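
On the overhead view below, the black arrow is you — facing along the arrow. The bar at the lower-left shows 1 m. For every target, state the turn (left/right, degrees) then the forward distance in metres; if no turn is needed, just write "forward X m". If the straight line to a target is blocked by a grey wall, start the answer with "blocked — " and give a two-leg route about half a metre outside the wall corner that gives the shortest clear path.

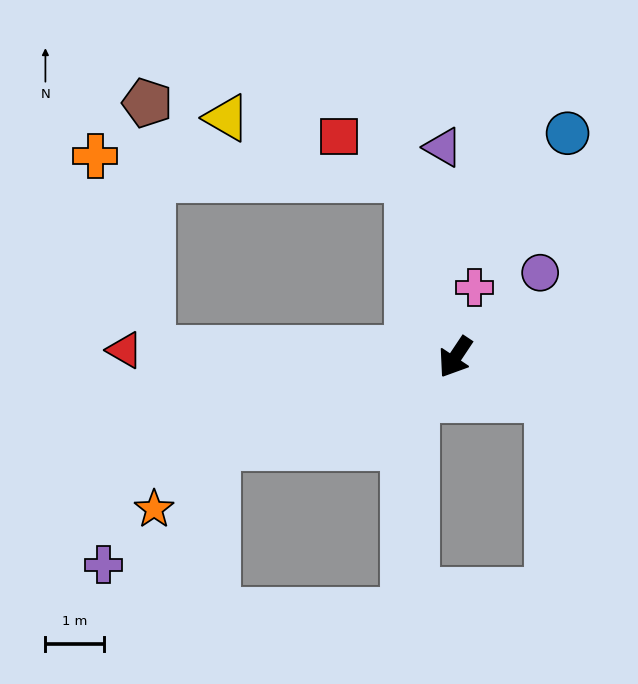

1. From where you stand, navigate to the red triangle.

turn right 58°, forward 5.7 m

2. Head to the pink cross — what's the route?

turn right 162°, forward 1.2 m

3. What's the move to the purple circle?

turn left 169°, forward 2.1 m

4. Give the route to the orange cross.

blocked — turn right 132°, forward 3.2 m, then turn left 72°, forward 5.4 m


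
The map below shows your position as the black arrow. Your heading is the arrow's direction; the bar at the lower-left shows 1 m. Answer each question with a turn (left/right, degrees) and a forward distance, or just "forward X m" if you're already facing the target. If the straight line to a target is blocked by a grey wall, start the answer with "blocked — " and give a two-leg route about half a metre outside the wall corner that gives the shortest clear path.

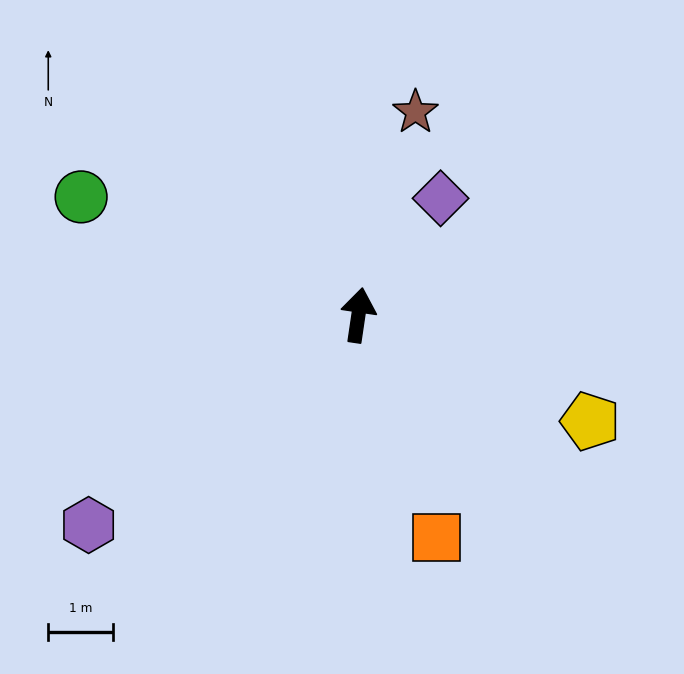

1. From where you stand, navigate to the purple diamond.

turn right 27°, forward 2.2 m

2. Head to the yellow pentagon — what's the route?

turn right 106°, forward 4.0 m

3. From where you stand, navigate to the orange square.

turn right 152°, forward 3.7 m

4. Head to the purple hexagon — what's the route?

turn left 136°, forward 5.3 m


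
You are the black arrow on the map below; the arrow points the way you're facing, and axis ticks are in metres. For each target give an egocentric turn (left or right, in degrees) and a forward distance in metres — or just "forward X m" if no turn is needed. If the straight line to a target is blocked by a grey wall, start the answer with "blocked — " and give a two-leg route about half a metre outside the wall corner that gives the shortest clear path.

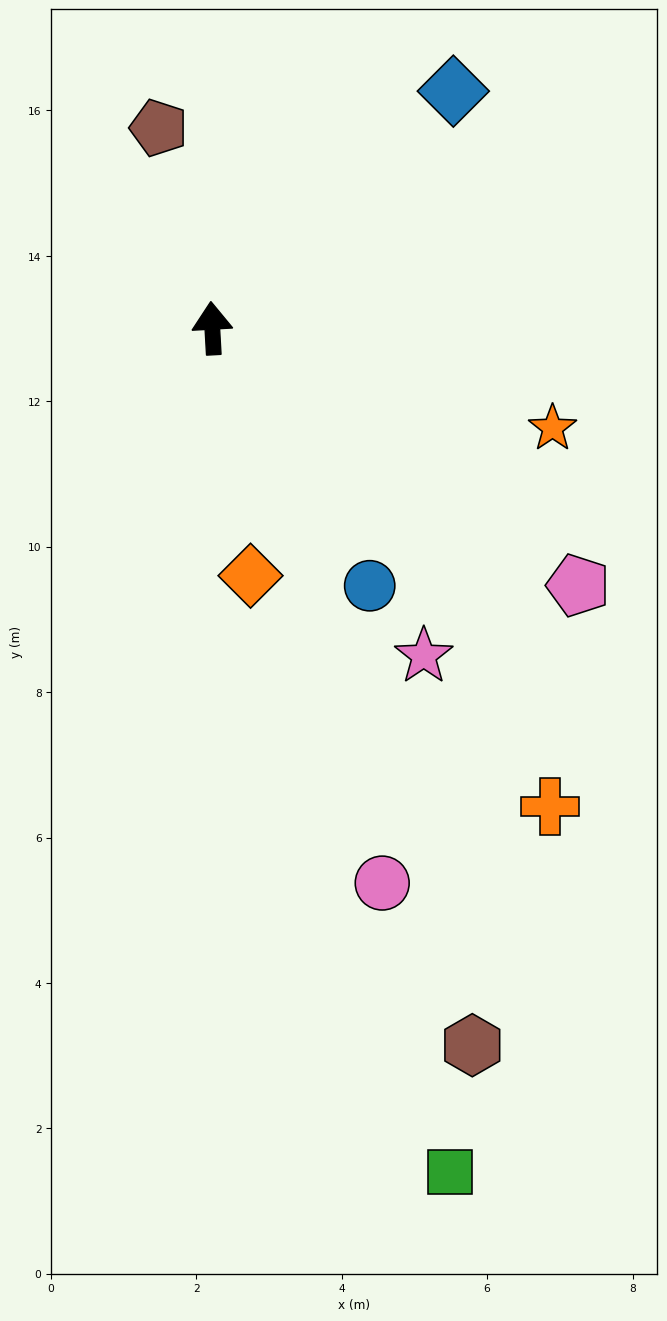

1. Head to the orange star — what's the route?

turn right 110°, forward 4.9 m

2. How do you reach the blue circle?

turn right 152°, forward 4.2 m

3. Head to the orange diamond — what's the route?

turn right 174°, forward 3.4 m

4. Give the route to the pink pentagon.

turn right 128°, forward 6.2 m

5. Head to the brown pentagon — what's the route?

turn left 12°, forward 2.9 m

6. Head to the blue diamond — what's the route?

turn right 49°, forward 4.6 m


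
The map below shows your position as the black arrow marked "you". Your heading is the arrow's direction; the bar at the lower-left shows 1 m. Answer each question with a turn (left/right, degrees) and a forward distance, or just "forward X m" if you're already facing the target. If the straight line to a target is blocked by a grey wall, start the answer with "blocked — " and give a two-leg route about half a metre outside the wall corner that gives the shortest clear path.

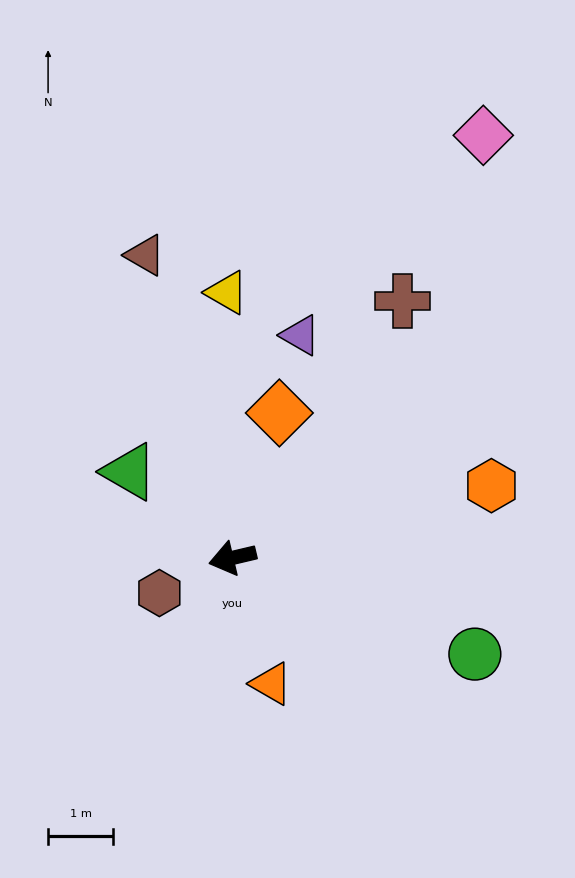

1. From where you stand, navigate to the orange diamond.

turn right 121°, forward 2.4 m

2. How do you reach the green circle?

turn left 145°, forward 4.0 m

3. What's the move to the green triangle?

turn right 53°, forward 2.1 m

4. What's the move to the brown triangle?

turn right 87°, forward 4.9 m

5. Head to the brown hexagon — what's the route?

turn left 12°, forward 1.3 m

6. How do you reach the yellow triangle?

turn right 102°, forward 4.1 m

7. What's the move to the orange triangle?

turn left 94°, forward 2.0 m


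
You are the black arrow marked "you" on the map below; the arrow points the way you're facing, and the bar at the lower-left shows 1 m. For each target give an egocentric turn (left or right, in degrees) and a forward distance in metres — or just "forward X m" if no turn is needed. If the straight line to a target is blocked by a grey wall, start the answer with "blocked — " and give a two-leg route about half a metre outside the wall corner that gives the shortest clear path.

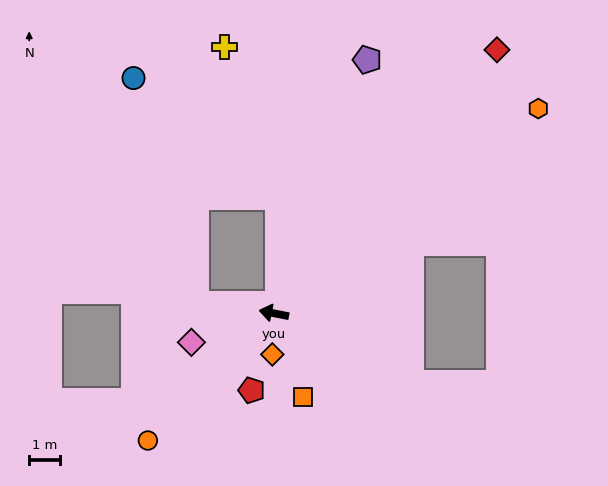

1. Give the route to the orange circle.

turn left 56°, forward 5.8 m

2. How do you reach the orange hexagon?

turn right 131°, forward 10.7 m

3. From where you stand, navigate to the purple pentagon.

turn right 99°, forward 8.7 m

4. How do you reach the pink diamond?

turn left 30°, forward 2.8 m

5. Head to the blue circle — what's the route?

blocked — turn left 5°, forward 2.5 m, then turn right 68°, forward 7.5 m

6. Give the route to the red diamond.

turn right 119°, forward 11.1 m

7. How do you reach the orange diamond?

turn left 99°, forward 1.3 m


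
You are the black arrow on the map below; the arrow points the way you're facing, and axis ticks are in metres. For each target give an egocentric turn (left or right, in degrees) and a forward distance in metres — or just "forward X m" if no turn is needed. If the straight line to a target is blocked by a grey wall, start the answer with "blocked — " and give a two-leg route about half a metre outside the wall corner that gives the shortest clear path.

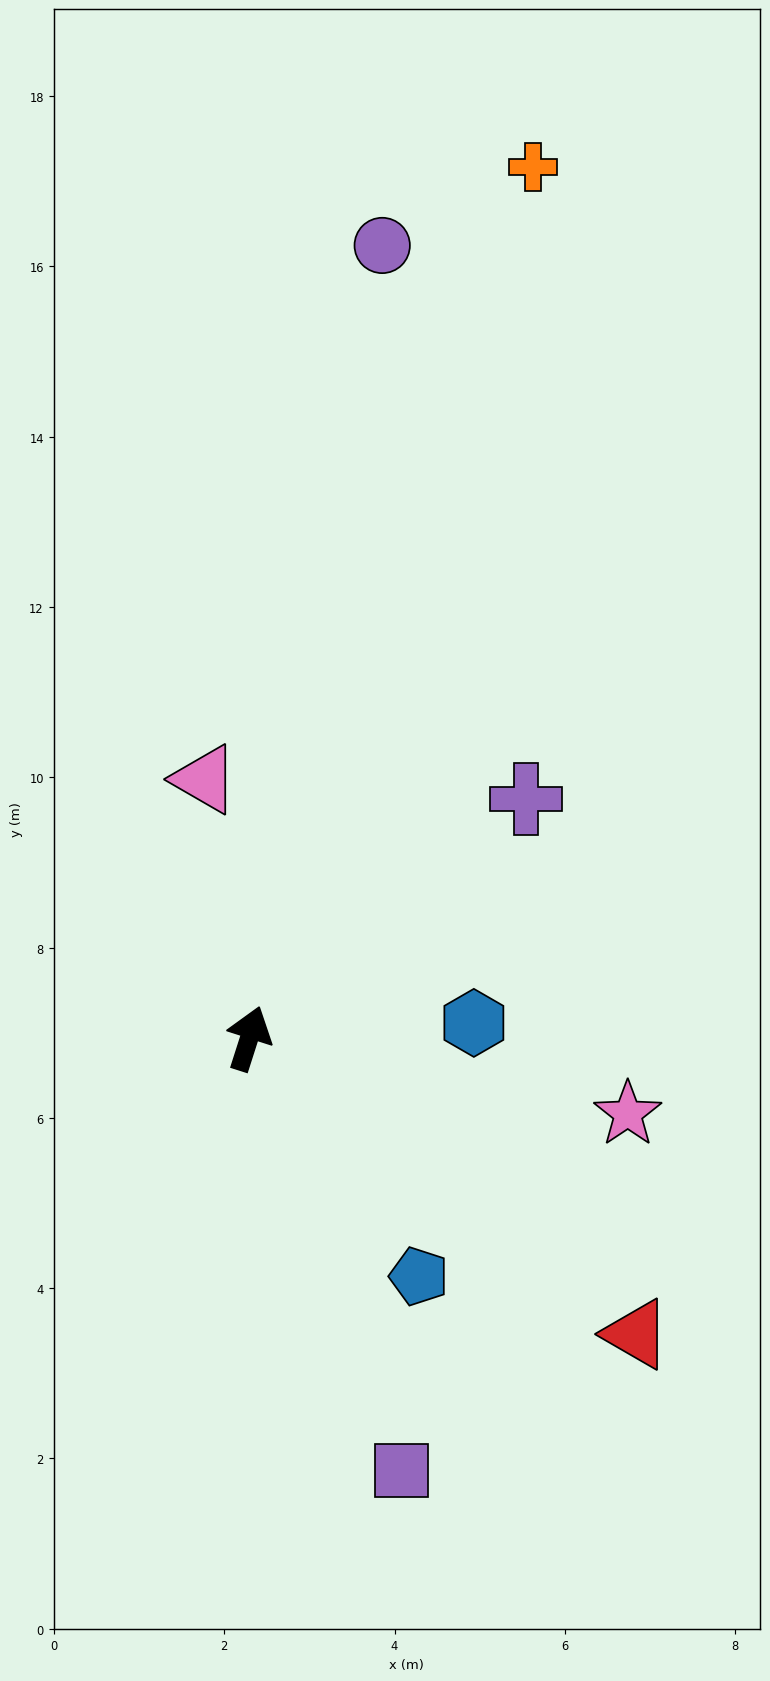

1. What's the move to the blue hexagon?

turn right 68°, forward 2.6 m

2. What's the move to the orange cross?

forward 10.8 m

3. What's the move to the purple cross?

turn right 31°, forward 4.3 m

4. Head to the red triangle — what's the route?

turn right 110°, forward 5.7 m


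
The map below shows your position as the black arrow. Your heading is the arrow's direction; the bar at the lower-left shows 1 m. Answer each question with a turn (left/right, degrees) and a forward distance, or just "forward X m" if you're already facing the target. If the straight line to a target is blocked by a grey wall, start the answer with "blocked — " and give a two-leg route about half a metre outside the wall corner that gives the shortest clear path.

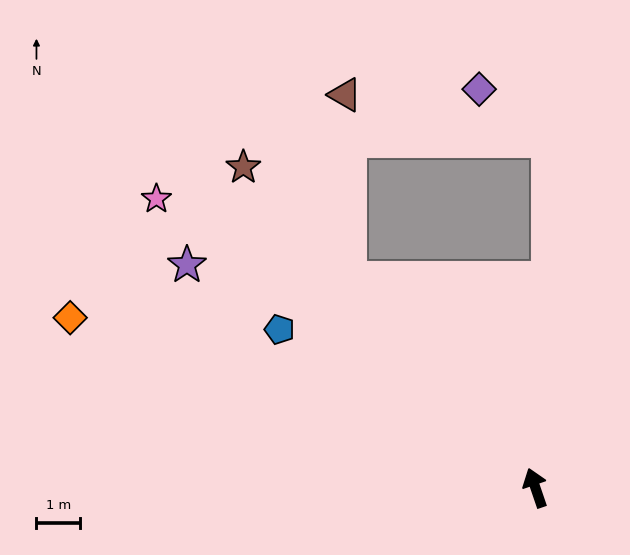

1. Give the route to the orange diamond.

turn left 51°, forward 11.4 m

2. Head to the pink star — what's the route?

turn left 34°, forward 11.0 m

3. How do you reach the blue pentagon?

turn left 39°, forward 6.9 m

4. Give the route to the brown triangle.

blocked — turn left 23°, forward 6.5 m, then turn right 41°, forward 4.3 m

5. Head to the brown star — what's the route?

turn left 23°, forward 10.0 m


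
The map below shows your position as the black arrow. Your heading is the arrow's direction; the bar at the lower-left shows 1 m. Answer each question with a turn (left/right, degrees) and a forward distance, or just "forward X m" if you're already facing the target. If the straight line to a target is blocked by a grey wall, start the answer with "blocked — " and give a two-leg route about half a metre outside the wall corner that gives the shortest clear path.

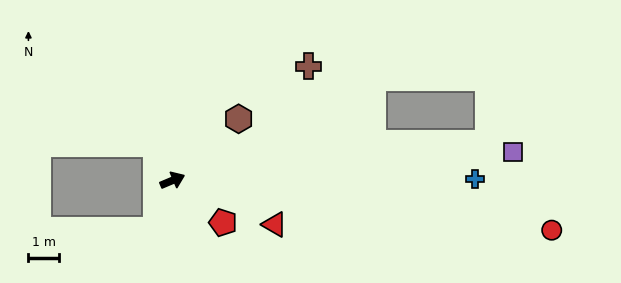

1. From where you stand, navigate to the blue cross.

turn right 23°, forward 9.8 m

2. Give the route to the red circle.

turn right 30°, forward 12.4 m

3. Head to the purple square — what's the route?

turn right 18°, forward 11.1 m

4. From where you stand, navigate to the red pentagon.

turn right 63°, forward 2.1 m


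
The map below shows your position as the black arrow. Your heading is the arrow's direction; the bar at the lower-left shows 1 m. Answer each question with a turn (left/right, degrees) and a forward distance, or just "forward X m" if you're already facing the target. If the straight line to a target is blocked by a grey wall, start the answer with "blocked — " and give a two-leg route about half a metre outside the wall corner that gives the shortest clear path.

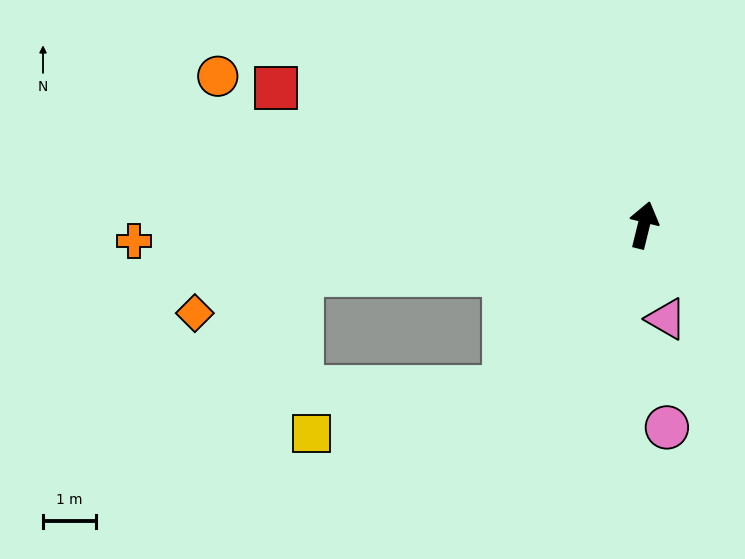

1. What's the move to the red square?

turn left 83°, forward 7.4 m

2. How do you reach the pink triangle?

turn right 153°, forward 1.8 m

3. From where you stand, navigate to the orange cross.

turn left 106°, forward 9.6 m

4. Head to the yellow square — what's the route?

blocked — turn left 153°, forward 4.0 m, then turn right 36°, forward 3.7 m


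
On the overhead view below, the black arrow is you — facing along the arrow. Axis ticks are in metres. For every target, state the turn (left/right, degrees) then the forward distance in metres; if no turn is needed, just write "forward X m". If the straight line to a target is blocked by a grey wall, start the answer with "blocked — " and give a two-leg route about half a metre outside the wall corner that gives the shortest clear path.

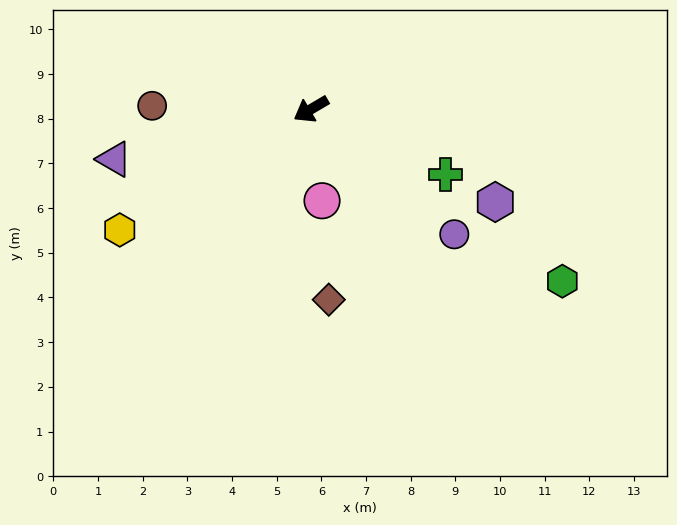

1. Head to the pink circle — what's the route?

turn left 66°, forward 2.1 m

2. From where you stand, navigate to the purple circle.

turn left 108°, forward 4.3 m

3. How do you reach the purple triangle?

turn right 16°, forward 4.5 m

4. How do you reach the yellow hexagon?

forward 5.1 m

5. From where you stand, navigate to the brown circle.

turn right 32°, forward 3.6 m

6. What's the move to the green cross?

turn left 124°, forward 3.3 m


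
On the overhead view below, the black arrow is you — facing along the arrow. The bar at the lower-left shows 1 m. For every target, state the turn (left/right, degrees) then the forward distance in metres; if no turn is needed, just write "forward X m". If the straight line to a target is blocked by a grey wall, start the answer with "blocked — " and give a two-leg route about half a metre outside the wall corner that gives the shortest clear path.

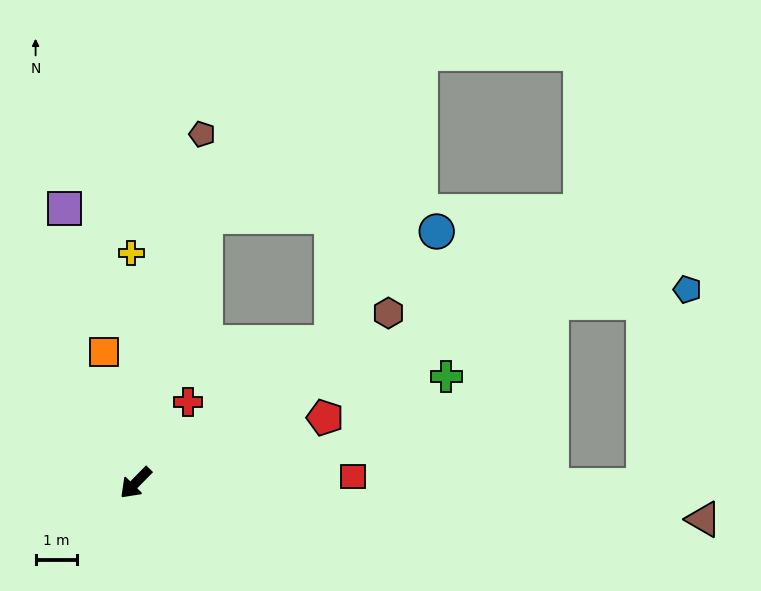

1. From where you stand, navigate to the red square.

turn left 136°, forward 5.3 m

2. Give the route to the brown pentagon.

turn right 146°, forward 8.7 m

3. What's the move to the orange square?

turn right 122°, forward 3.3 m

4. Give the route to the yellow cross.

turn right 134°, forward 5.6 m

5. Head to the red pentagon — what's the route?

turn left 154°, forward 4.9 m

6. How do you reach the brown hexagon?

turn left 169°, forward 7.4 m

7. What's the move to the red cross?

turn right 168°, forward 2.3 m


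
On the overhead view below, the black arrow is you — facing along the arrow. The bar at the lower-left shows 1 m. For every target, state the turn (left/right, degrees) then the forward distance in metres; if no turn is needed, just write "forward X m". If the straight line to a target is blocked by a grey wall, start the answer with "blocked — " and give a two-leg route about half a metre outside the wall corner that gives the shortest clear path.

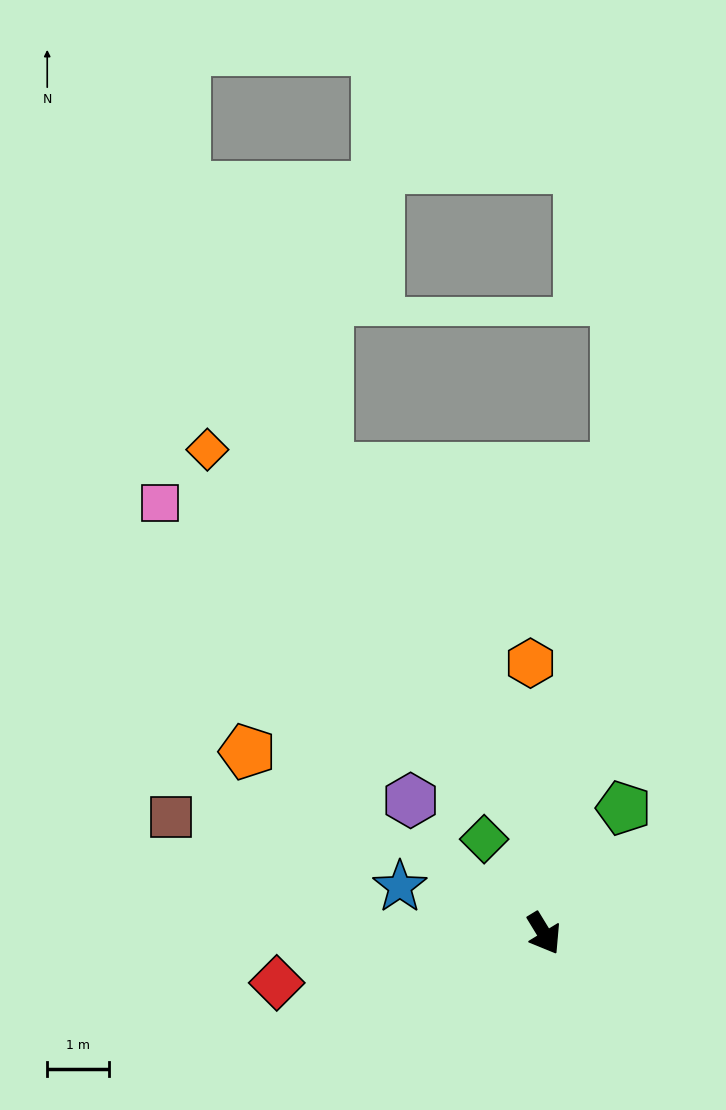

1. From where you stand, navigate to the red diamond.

turn right 111°, forward 4.4 m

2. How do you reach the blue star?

turn right 139°, forward 2.4 m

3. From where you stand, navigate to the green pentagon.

turn left 116°, forward 2.4 m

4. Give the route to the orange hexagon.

turn left 151°, forward 4.4 m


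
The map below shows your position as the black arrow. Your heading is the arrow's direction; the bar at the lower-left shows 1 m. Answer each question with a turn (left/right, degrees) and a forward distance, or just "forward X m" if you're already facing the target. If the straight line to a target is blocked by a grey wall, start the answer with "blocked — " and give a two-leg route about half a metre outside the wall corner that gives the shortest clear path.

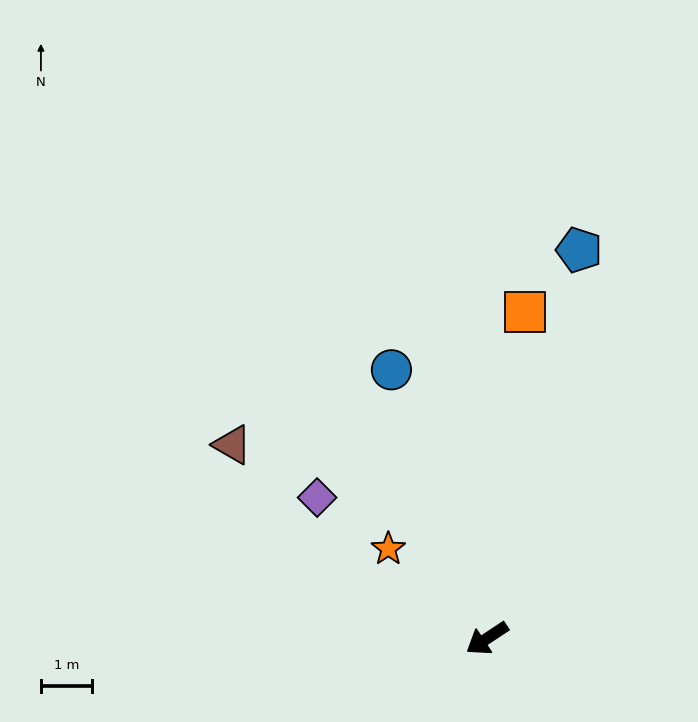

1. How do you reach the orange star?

turn right 76°, forward 2.6 m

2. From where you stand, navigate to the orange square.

turn right 130°, forward 6.5 m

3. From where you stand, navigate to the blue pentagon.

turn right 137°, forward 7.9 m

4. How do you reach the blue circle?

turn right 104°, forward 5.6 m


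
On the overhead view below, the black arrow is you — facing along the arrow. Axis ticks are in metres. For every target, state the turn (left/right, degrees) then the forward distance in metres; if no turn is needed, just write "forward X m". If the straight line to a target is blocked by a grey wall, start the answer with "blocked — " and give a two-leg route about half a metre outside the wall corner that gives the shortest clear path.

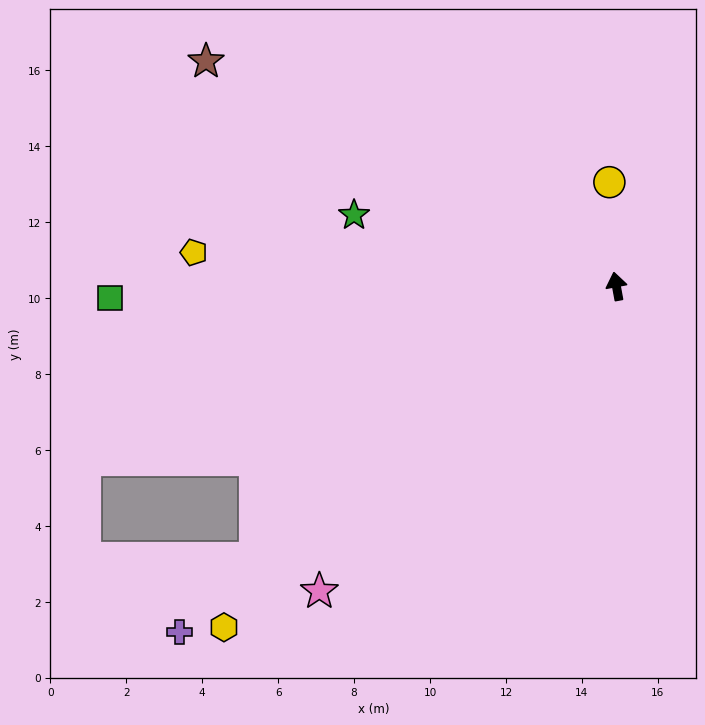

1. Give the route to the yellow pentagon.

turn left 75°, forward 11.2 m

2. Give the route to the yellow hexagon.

turn left 121°, forward 13.7 m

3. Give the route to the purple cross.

turn left 118°, forward 14.7 m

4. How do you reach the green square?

turn left 81°, forward 13.3 m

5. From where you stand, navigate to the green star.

turn left 64°, forward 7.2 m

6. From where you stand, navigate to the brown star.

turn left 51°, forward 12.3 m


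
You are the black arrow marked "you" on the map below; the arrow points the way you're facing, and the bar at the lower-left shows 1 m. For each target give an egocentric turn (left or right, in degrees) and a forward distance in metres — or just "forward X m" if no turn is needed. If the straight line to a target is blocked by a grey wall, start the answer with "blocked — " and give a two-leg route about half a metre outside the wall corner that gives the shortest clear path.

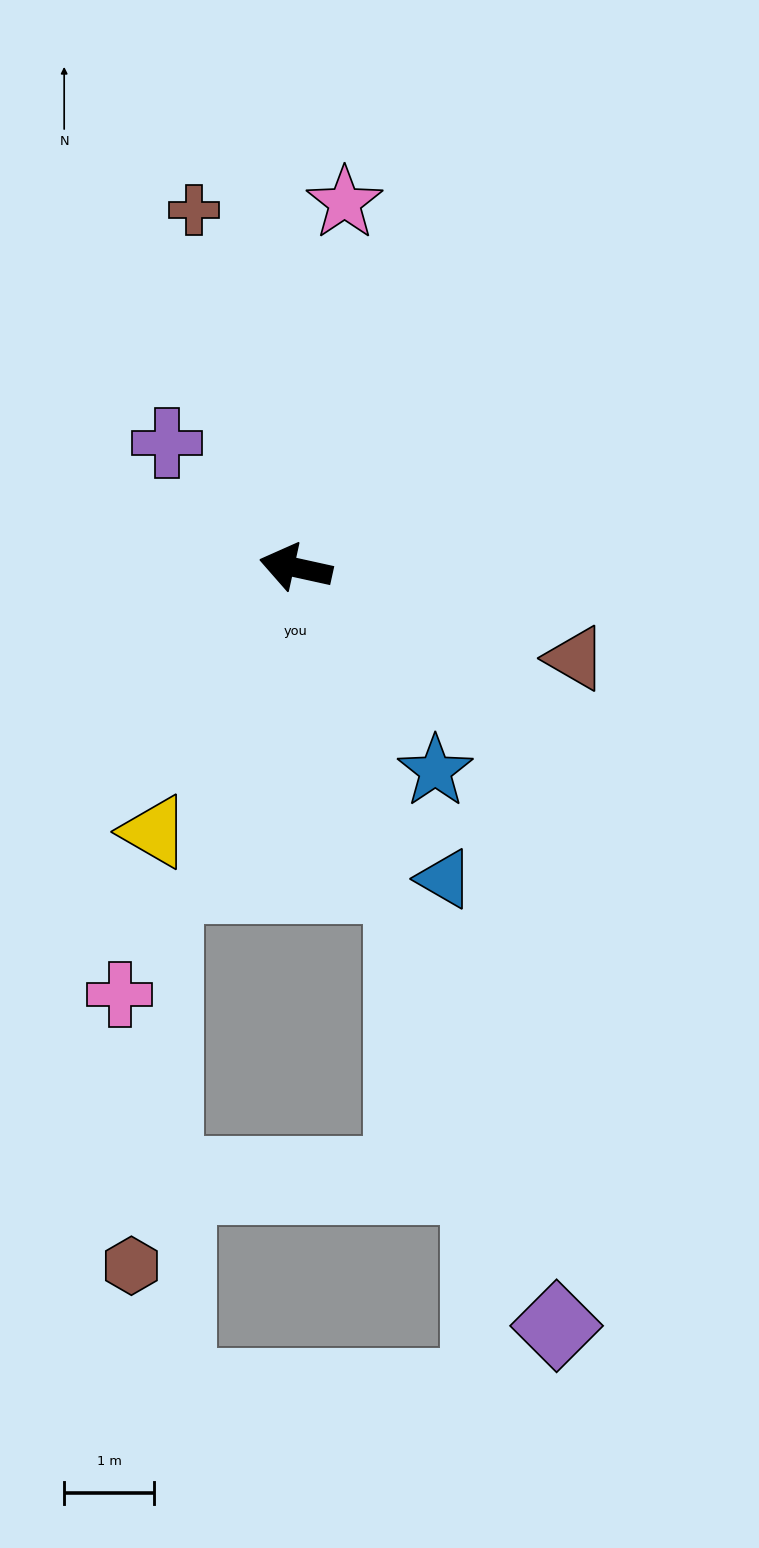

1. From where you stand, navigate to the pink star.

turn right 85°, forward 4.1 m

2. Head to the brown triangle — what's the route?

turn left 174°, forward 3.3 m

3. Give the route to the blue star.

turn left 137°, forward 2.7 m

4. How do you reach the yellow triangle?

turn left 74°, forward 3.3 m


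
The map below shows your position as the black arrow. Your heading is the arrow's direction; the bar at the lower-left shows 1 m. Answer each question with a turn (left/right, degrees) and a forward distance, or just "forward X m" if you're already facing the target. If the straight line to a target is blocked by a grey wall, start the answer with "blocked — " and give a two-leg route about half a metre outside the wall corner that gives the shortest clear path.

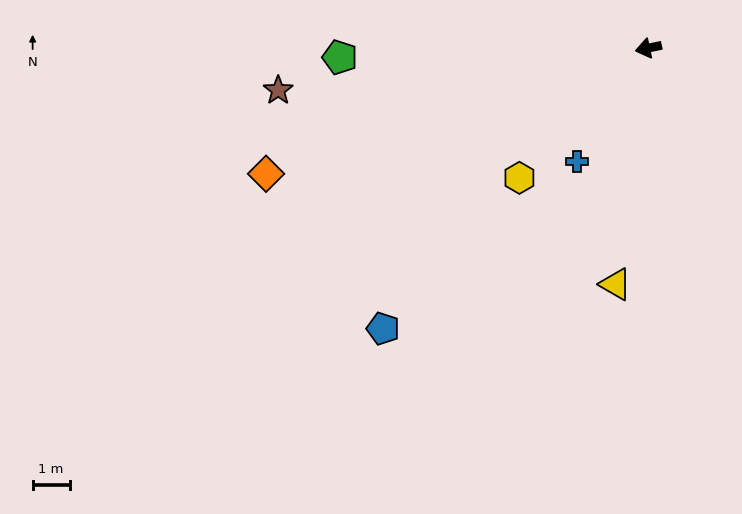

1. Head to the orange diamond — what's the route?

turn left 6°, forward 10.9 m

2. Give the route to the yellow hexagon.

turn left 33°, forward 5.0 m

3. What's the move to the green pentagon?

turn right 10°, forward 8.4 m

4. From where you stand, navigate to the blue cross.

turn left 46°, forward 3.6 m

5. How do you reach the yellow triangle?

turn left 70°, forward 6.5 m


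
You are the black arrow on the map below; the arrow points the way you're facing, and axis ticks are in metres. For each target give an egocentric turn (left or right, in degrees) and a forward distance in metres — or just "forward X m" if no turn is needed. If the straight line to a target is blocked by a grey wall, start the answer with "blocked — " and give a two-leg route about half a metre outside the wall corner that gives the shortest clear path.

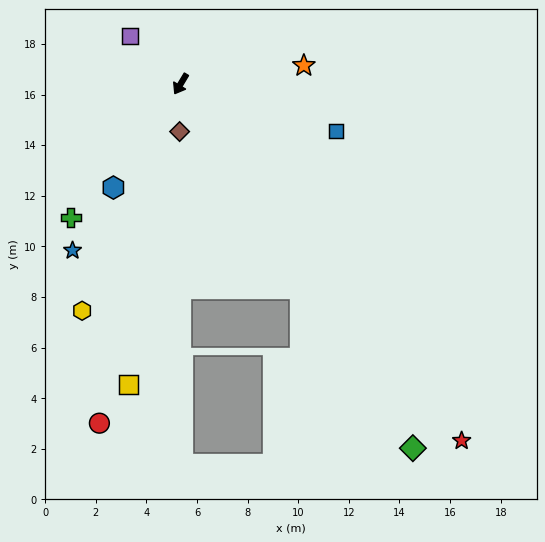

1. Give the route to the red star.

turn left 69°, forward 17.9 m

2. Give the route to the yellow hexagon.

turn left 7°, forward 9.8 m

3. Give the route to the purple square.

turn right 102°, forward 2.7 m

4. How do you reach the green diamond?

turn left 63°, forward 17.1 m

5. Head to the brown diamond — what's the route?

turn left 30°, forward 1.9 m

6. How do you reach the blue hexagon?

turn right 2°, forward 4.9 m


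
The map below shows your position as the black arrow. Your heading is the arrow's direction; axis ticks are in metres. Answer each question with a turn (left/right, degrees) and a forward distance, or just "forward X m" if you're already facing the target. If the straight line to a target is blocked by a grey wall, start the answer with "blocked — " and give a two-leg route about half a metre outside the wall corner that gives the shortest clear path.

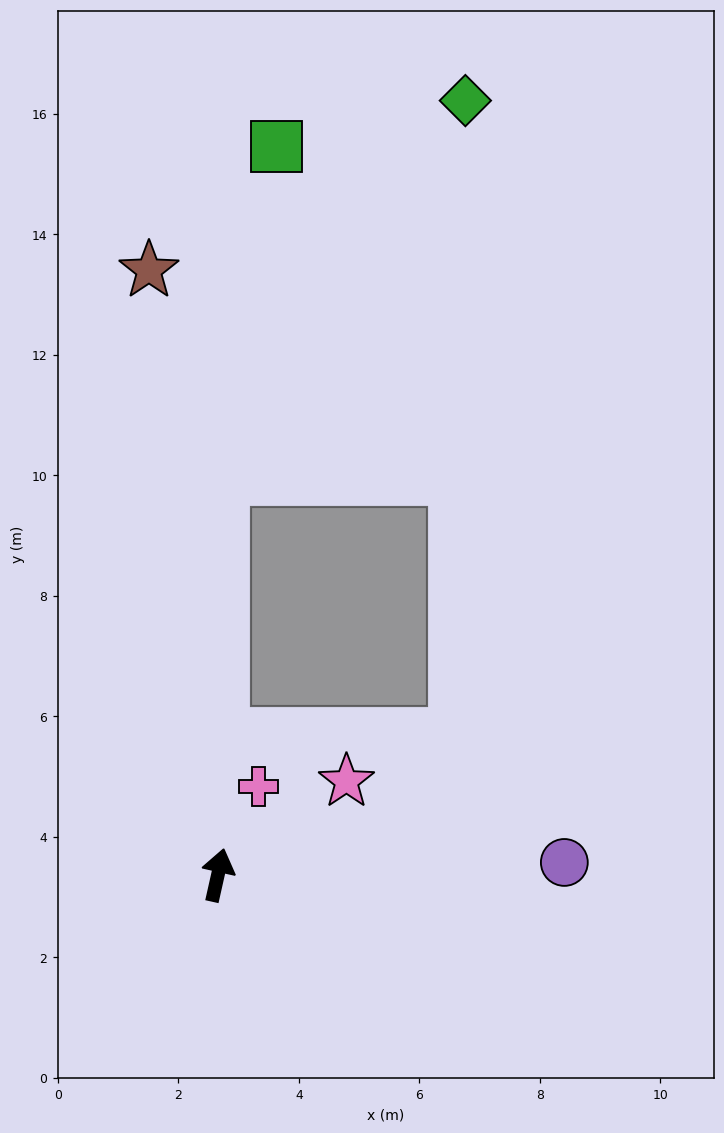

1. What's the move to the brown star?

turn left 19°, forward 10.1 m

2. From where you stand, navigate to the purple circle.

turn right 75°, forward 5.8 m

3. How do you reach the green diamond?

blocked — turn left 12°, forward 6.6 m, then turn right 32°, forward 7.5 m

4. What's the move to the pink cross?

turn right 12°, forward 1.6 m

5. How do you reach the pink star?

turn right 41°, forward 2.6 m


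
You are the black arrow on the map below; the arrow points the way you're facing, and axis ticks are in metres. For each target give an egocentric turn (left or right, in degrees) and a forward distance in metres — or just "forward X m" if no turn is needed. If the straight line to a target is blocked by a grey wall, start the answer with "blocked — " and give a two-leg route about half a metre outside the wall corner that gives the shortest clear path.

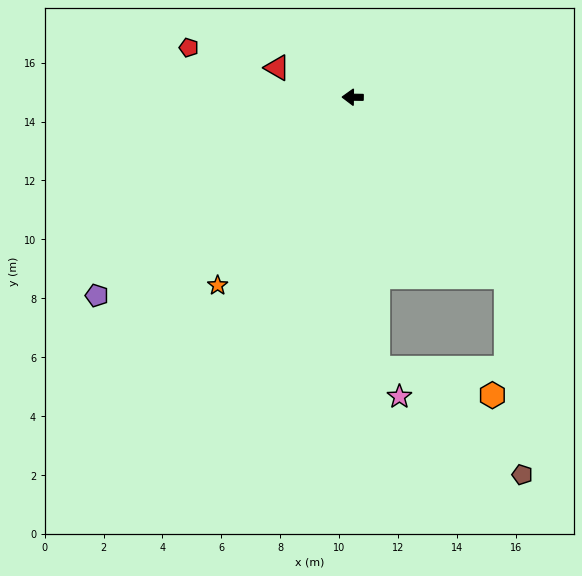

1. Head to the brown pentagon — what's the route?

blocked — turn left 131°, forward 8.0 m, then turn right 36°, forward 6.8 m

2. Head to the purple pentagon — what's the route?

turn left 39°, forward 11.0 m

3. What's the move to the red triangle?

turn right 21°, forward 2.8 m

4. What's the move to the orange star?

turn left 55°, forward 7.9 m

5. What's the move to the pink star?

blocked — turn left 96°, forward 9.2 m, then turn left 32°, forward 1.2 m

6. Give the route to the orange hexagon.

blocked — turn left 96°, forward 9.2 m, then turn left 71°, forward 4.0 m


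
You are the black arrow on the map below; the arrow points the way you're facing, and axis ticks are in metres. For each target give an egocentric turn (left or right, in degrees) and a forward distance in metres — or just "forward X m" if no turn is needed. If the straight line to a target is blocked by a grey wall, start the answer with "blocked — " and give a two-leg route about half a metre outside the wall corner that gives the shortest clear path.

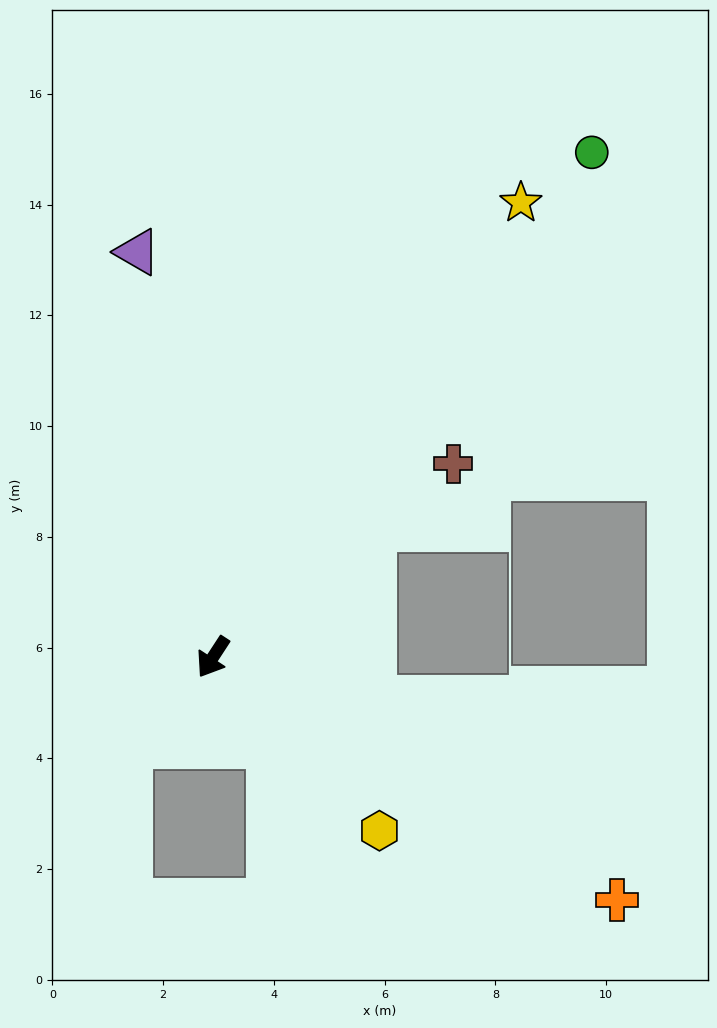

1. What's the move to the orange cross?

turn left 92°, forward 8.5 m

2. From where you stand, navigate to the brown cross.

turn left 162°, forward 5.6 m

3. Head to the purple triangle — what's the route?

turn right 136°, forward 7.4 m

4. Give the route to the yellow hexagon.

turn left 77°, forward 4.3 m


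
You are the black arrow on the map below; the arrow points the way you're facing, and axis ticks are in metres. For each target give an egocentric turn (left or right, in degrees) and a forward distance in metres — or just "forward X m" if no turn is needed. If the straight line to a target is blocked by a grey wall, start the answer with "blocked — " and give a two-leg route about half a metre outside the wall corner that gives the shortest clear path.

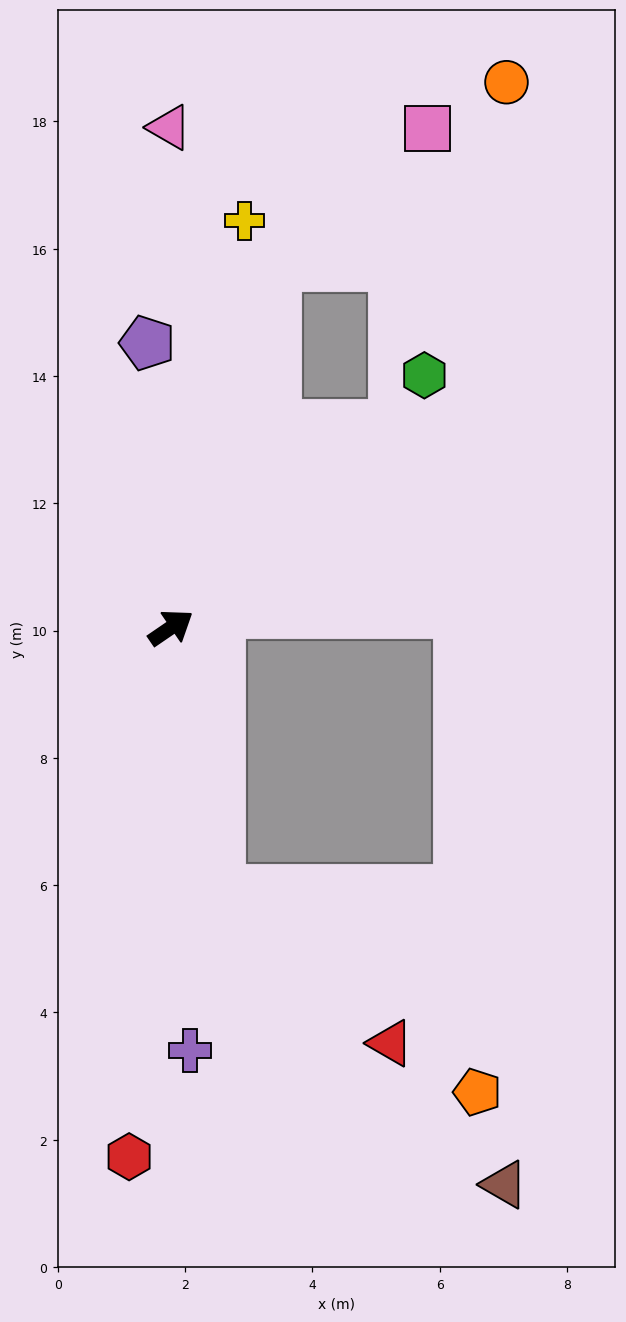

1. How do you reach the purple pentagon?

turn left 60°, forward 4.5 m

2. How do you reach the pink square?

blocked — turn left 40°, forward 5.9 m, then turn right 33°, forward 3.2 m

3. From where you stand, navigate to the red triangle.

blocked — turn right 114°, forward 4.2 m, then turn left 38°, forward 3.6 m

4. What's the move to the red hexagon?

turn right 129°, forward 8.3 m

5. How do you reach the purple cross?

turn right 122°, forward 6.7 m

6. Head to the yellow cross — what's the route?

turn left 45°, forward 6.5 m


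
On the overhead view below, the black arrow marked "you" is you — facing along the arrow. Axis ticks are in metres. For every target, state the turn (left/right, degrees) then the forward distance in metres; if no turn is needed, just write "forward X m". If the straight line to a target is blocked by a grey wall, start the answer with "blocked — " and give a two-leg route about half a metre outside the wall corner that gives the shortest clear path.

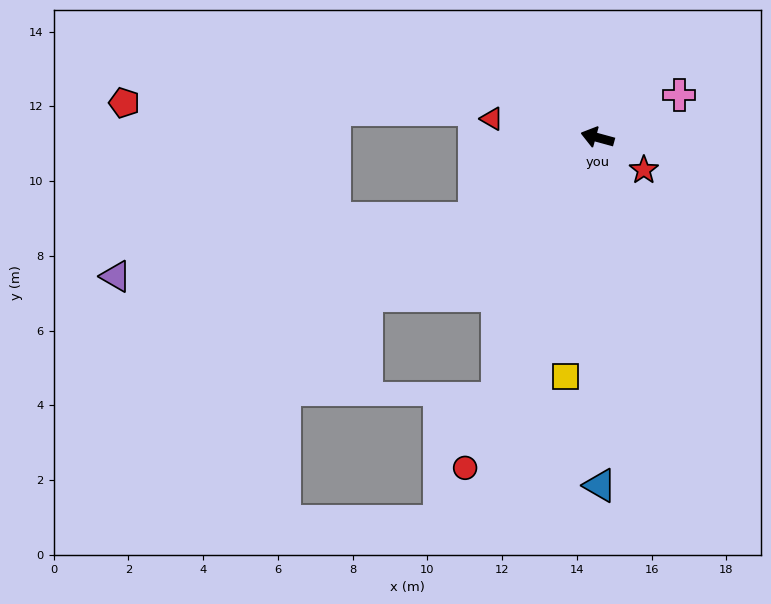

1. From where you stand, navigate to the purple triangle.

blocked — turn left 48°, forward 3.9 m, then turn right 23°, forward 9.7 m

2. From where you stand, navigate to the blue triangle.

turn left 106°, forward 9.3 m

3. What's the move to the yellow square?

turn left 98°, forward 6.4 m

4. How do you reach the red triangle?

turn left 5°, forward 2.9 m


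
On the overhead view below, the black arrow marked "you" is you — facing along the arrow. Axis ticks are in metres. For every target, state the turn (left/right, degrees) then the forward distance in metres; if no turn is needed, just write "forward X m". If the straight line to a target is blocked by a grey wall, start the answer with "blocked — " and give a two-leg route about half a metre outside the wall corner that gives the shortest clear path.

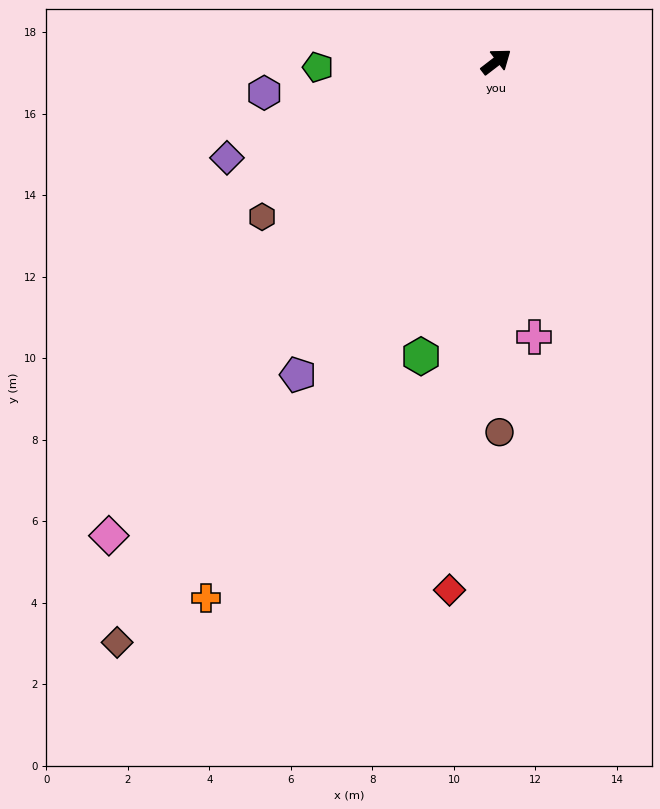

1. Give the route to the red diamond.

turn right 133°, forward 13.0 m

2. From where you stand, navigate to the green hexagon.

turn right 142°, forward 7.5 m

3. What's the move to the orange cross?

turn right 156°, forward 15.0 m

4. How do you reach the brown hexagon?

turn left 176°, forward 6.9 m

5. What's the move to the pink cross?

turn right 120°, forward 6.8 m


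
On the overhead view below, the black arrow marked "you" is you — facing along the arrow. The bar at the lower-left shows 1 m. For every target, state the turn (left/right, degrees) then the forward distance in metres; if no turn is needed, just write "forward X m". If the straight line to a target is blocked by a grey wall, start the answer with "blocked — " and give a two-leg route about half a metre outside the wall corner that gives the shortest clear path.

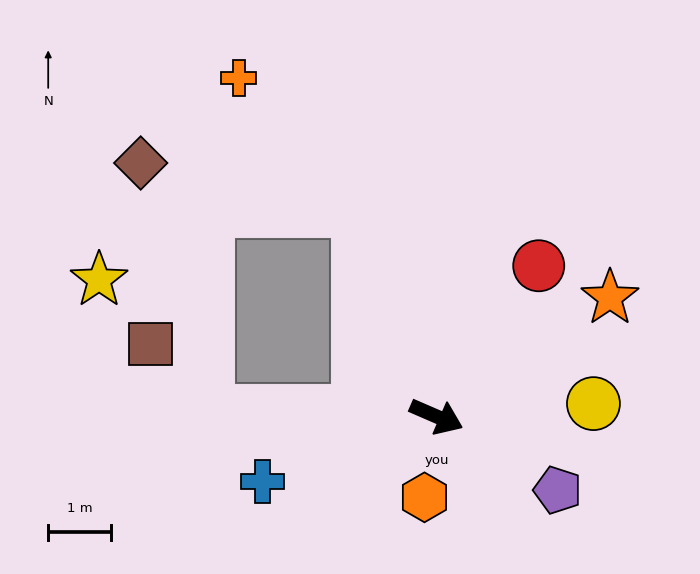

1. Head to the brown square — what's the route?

blocked — turn right 158°, forward 3.7 m, then turn right 48°, forward 1.4 m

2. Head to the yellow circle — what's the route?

turn left 28°, forward 2.5 m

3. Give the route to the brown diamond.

blocked — turn left 134°, forward 3.5 m, then turn left 57°, forward 3.5 m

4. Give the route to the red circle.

turn left 79°, forward 2.9 m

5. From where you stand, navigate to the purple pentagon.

turn right 8°, forward 2.3 m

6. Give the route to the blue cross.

turn right 136°, forward 3.0 m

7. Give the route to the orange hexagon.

turn right 75°, forward 1.3 m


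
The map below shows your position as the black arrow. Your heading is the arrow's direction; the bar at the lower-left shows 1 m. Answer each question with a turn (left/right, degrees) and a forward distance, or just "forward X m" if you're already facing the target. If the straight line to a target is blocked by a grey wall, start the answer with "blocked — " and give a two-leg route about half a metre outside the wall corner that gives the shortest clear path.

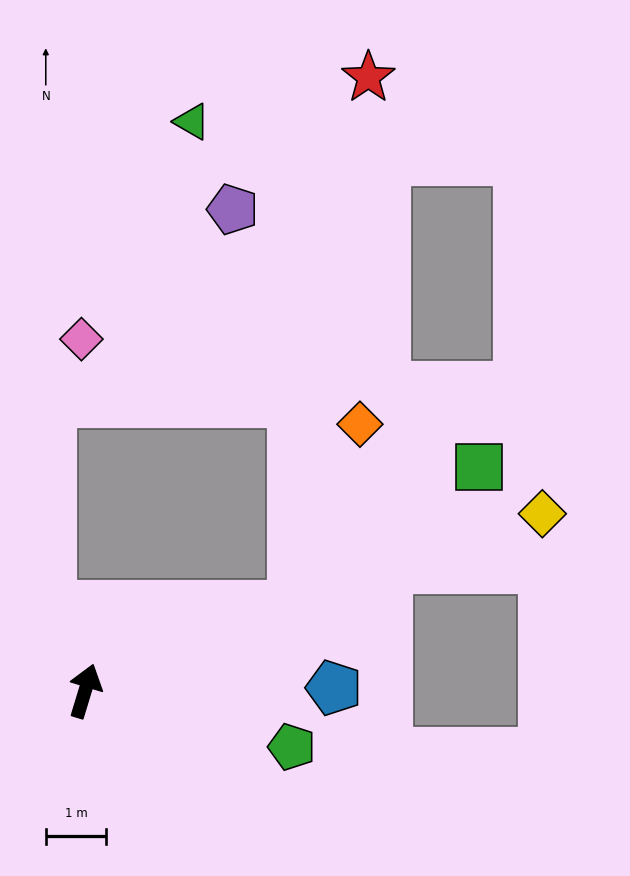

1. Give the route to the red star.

blocked — turn right 51°, forward 3.7 m, then turn left 60°, forward 8.8 m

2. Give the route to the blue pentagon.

turn right 72°, forward 4.1 m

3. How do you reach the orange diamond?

blocked — turn right 51°, forward 3.7 m, then turn left 48°, forward 3.2 m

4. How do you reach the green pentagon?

turn right 88°, forward 3.5 m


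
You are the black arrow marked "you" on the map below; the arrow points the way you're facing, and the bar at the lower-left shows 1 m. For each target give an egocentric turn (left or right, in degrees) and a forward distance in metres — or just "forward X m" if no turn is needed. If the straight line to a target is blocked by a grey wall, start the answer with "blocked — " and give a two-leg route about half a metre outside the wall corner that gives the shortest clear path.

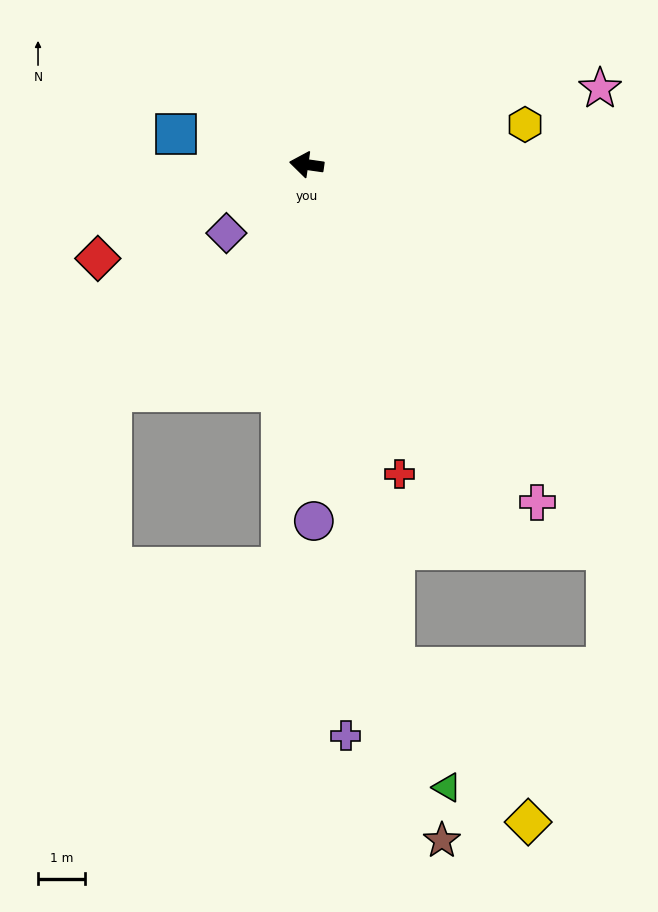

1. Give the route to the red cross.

turn left 115°, forward 6.8 m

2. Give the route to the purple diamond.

turn left 49°, forward 2.2 m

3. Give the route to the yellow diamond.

blocked — turn left 108°, forward 10.8 m, then turn left 31°, forward 4.3 m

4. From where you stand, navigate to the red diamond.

turn left 32°, forward 4.8 m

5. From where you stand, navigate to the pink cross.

turn left 132°, forward 8.6 m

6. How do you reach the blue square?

turn right 5°, forward 2.8 m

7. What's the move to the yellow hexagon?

turn right 161°, forward 4.7 m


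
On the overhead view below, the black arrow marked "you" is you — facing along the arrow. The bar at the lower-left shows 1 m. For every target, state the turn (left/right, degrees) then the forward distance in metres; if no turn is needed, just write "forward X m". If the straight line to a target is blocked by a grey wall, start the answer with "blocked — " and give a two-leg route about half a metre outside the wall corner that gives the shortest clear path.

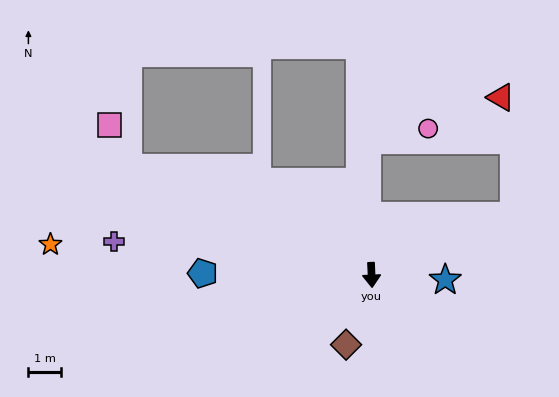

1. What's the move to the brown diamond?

turn right 23°, forward 2.3 m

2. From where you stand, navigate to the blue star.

turn left 84°, forward 2.3 m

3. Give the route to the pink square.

blocked — turn right 116°, forward 8.3 m, then turn right 43°, forward 1.4 m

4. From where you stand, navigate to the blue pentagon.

turn right 93°, forward 5.2 m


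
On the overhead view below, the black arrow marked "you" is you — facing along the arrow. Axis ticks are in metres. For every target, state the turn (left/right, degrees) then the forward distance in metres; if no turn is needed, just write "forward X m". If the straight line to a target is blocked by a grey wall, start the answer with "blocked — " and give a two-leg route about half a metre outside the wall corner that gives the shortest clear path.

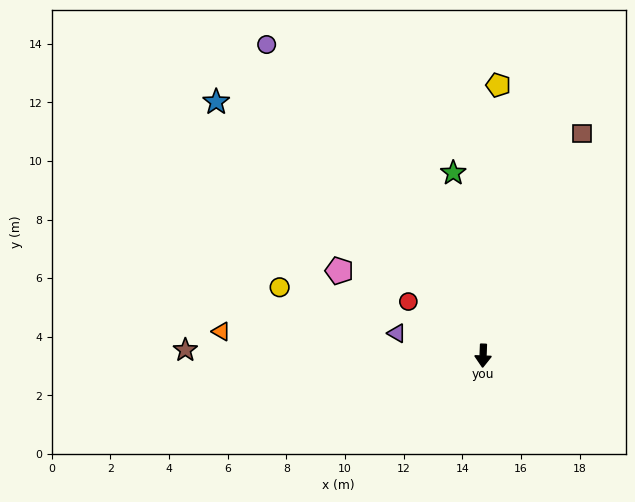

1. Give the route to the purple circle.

turn right 143°, forward 12.9 m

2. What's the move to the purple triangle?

turn right 102°, forward 3.0 m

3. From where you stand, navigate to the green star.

turn right 169°, forward 6.3 m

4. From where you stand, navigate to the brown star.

turn right 89°, forward 10.2 m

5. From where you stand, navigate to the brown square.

turn left 158°, forward 8.3 m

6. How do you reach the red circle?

turn right 124°, forward 3.1 m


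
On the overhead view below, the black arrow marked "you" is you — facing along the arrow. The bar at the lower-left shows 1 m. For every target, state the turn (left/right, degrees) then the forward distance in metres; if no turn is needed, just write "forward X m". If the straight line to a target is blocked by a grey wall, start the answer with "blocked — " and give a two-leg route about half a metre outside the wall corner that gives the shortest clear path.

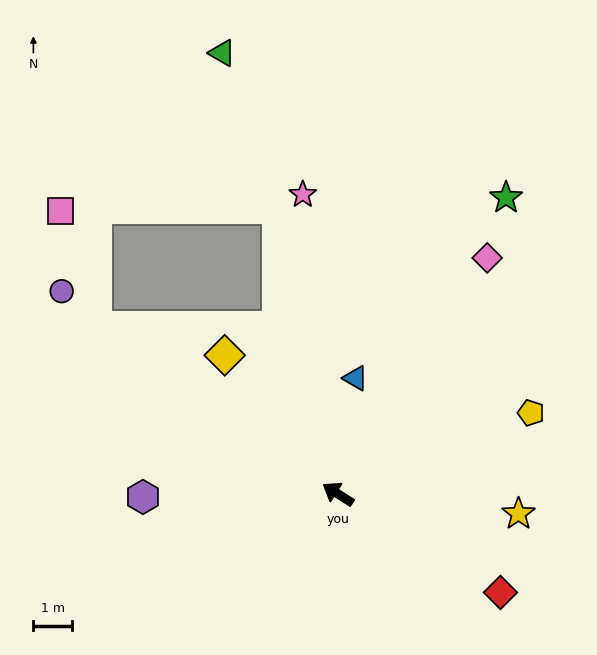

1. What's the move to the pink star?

turn right 51°, forward 7.7 m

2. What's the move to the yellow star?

turn right 154°, forward 4.7 m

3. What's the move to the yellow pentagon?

turn right 125°, forward 5.4 m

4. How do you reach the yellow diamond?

turn right 18°, forward 4.6 m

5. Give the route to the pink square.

blocked — forward 7.6 m, then turn right 41°, forward 3.1 m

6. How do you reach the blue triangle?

turn right 66°, forward 3.0 m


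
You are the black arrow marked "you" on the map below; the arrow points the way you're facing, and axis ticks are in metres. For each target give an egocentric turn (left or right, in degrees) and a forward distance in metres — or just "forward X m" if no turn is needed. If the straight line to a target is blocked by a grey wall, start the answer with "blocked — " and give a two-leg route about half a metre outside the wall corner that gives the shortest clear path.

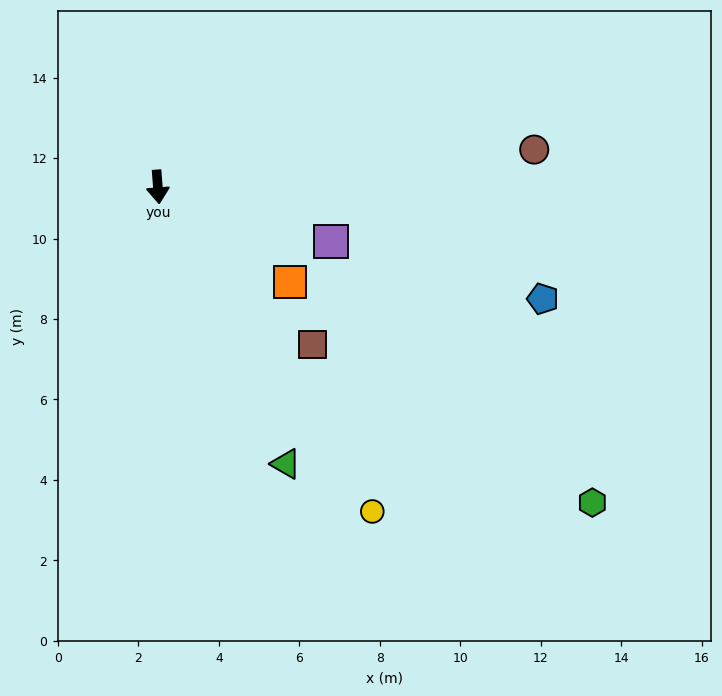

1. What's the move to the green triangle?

turn left 20°, forward 7.6 m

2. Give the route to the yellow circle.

turn left 29°, forward 9.7 m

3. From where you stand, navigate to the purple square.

turn left 68°, forward 4.5 m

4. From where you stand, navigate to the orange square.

turn left 50°, forward 4.1 m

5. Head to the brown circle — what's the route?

turn left 91°, forward 9.4 m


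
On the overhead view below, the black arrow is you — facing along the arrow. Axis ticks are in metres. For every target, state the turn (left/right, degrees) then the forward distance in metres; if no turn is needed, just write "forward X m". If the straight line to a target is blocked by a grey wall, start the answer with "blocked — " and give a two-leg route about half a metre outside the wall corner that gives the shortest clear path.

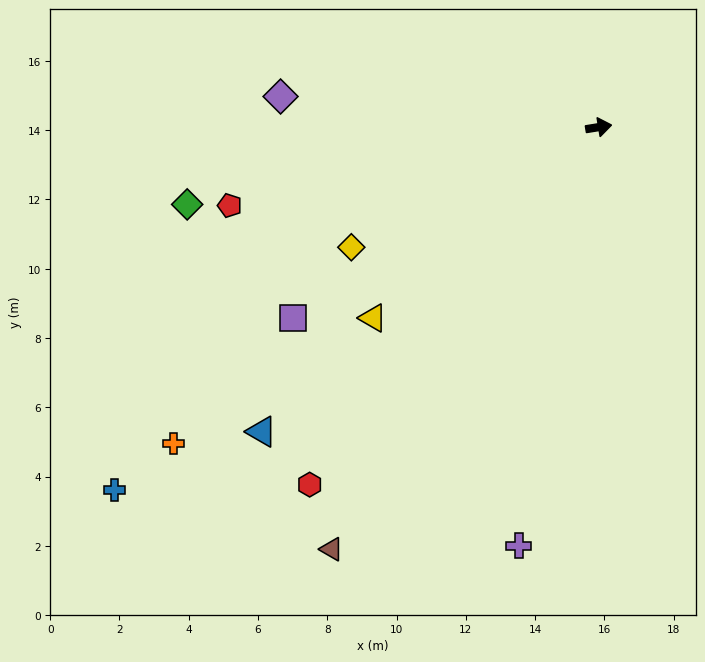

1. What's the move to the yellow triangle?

turn right 149°, forward 8.5 m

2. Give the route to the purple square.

turn right 157°, forward 10.4 m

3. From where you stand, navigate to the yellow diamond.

turn right 163°, forward 7.9 m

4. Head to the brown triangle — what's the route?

turn right 132°, forward 14.4 m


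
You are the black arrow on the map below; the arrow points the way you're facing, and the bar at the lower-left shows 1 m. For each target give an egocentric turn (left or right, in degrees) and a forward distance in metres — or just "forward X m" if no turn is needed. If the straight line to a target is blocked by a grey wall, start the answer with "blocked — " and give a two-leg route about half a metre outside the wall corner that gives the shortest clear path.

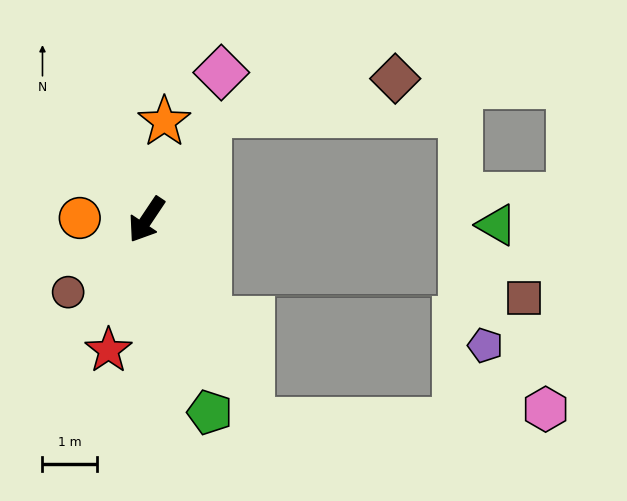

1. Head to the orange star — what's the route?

turn right 157°, forward 1.8 m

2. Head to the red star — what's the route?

turn left 18°, forward 2.5 m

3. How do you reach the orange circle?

turn right 58°, forward 1.2 m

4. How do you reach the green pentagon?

turn left 52°, forward 3.7 m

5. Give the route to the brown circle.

turn right 14°, forward 2.0 m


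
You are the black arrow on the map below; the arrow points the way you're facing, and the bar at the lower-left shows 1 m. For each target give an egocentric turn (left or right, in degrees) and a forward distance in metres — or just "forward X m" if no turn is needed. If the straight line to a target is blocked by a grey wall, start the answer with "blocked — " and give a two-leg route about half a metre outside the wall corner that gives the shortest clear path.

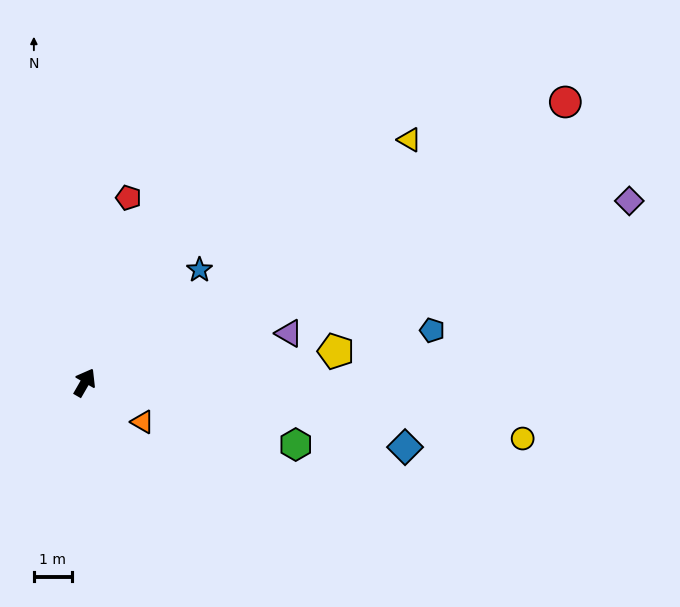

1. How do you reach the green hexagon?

turn right 76°, forward 5.8 m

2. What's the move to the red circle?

turn right 30°, forward 14.7 m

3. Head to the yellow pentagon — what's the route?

turn right 53°, forward 6.7 m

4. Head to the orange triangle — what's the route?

turn right 94°, forward 1.8 m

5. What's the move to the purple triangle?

turn right 46°, forward 5.6 m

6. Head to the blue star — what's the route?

turn right 16°, forward 4.3 m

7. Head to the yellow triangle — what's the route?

turn right 23°, forward 10.7 m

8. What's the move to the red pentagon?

turn left 17°, forward 5.0 m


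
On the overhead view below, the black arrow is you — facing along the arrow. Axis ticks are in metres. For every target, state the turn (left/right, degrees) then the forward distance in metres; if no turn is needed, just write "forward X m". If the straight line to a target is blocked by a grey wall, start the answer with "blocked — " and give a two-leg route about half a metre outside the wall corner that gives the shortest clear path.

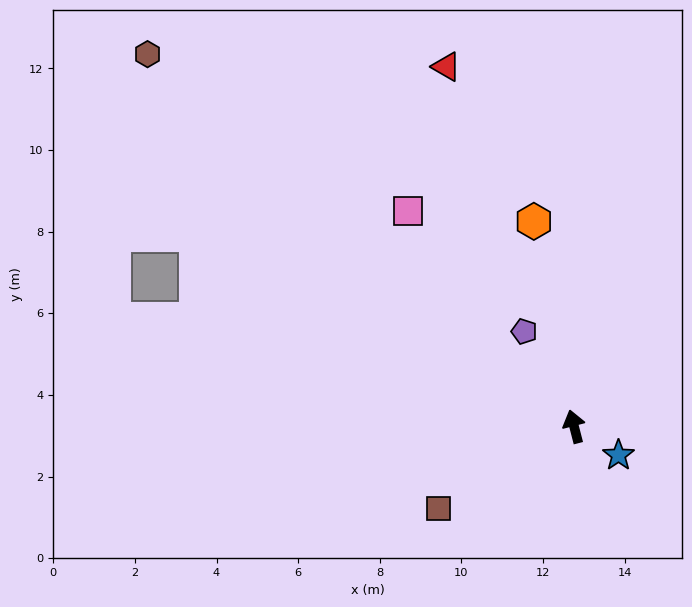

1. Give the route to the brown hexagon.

turn left 34°, forward 13.9 m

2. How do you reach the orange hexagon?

turn right 3°, forward 5.1 m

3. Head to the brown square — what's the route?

turn left 107°, forward 3.9 m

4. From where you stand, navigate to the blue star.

turn right 137°, forward 1.3 m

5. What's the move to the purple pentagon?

turn left 13°, forward 2.6 m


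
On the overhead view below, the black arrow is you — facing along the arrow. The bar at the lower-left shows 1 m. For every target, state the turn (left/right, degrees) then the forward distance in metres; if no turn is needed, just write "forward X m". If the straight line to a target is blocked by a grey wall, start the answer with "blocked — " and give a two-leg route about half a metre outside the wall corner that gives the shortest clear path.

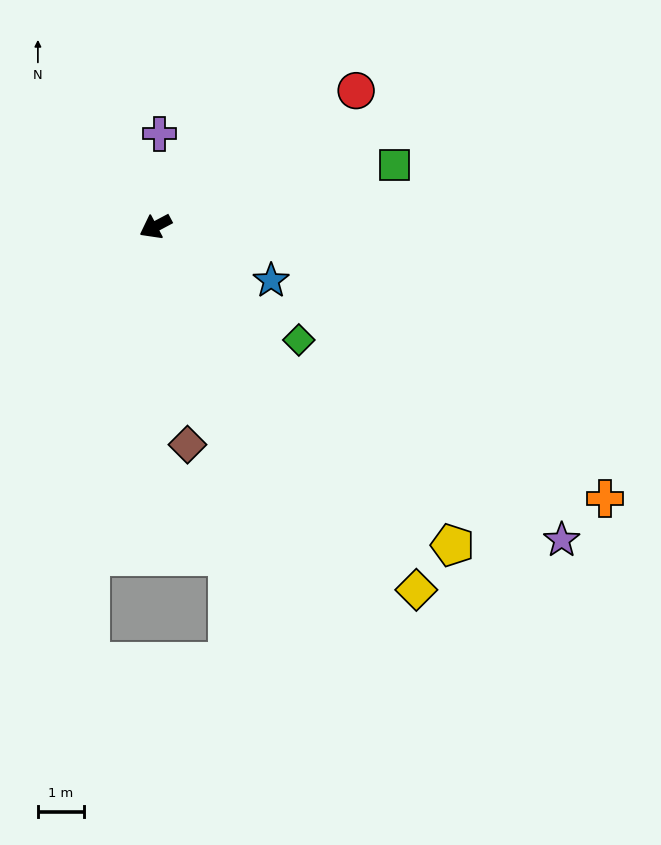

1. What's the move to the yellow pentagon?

turn left 105°, forward 9.5 m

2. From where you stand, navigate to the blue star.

turn left 127°, forward 2.8 m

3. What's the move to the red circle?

turn right 174°, forward 5.3 m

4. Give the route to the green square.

turn left 166°, forward 5.4 m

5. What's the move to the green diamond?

turn left 114°, forward 4.0 m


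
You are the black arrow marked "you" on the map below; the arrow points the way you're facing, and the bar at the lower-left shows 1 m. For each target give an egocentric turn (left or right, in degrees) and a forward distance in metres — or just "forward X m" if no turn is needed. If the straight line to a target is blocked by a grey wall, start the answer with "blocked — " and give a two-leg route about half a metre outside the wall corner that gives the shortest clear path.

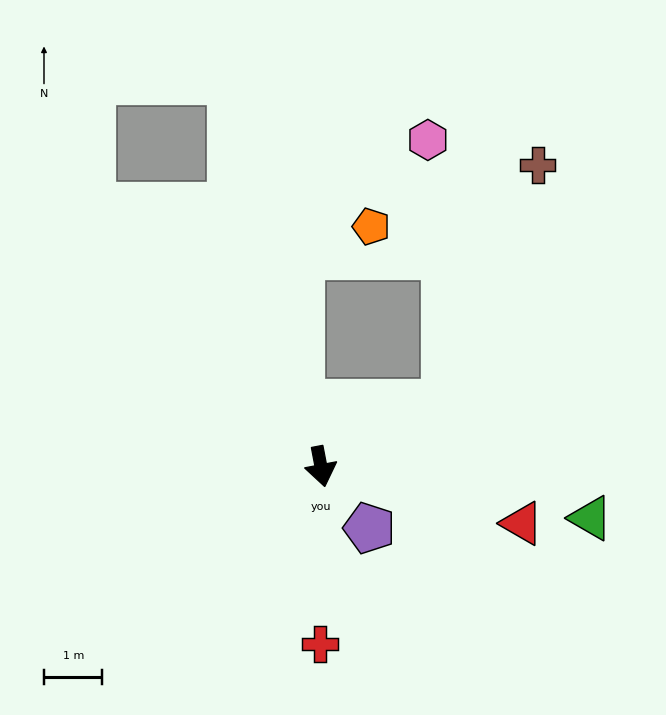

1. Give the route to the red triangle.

turn left 63°, forward 3.6 m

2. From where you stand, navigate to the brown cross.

blocked — turn left 105°, forward 2.4 m, then turn left 43°, forward 4.4 m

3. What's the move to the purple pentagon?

turn left 27°, forward 1.3 m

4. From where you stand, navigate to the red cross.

turn right 11°, forward 3.0 m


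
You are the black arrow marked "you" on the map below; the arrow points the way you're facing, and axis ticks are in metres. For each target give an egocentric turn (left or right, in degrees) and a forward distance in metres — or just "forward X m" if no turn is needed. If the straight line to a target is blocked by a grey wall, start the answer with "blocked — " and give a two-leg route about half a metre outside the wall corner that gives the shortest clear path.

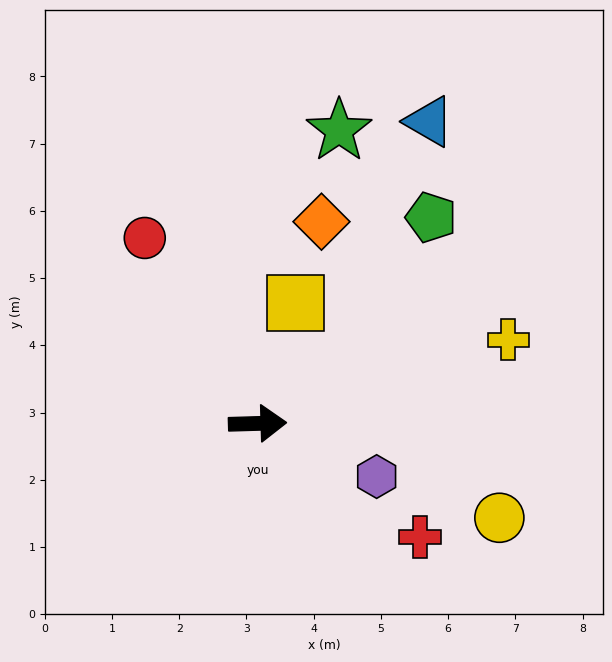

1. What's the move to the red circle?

turn left 120°, forward 3.2 m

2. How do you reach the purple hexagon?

turn right 26°, forward 1.9 m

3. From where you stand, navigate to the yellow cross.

turn left 17°, forward 3.9 m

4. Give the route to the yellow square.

turn left 71°, forward 1.9 m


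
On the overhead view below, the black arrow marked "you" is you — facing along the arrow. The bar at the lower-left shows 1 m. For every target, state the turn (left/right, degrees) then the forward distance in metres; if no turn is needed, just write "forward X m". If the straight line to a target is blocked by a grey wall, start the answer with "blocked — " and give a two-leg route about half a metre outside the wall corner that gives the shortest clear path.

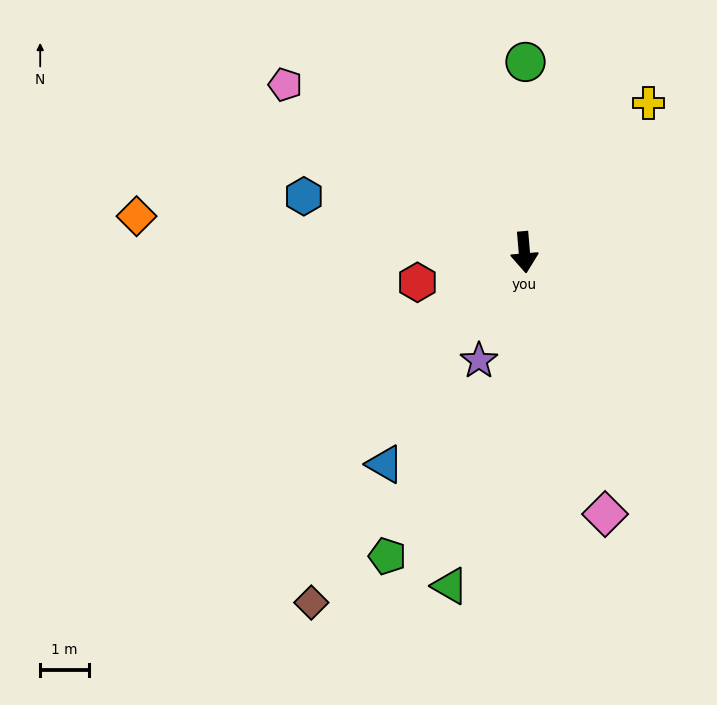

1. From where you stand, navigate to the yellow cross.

turn left 135°, forward 4.0 m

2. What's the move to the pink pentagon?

turn right 130°, forward 6.0 m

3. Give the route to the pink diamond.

turn left 12°, forward 5.6 m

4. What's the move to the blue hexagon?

turn right 109°, forward 4.7 m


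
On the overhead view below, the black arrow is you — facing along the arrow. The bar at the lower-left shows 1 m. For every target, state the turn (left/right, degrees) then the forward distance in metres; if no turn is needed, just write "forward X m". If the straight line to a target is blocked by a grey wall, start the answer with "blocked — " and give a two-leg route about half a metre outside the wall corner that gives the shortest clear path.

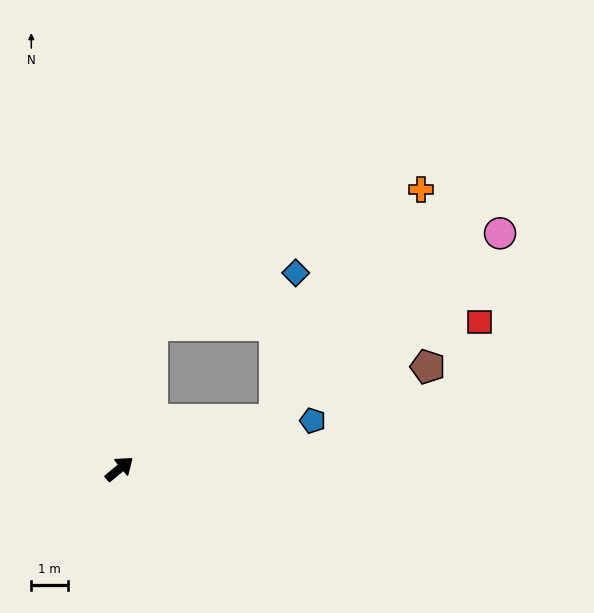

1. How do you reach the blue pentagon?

turn right 25°, forward 5.5 m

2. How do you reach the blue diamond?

blocked — turn left 38°, forward 4.0 m, then turn right 57°, forward 4.2 m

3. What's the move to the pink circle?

blocked — turn right 22°, forward 4.5 m, then turn left 22°, forward 8.0 m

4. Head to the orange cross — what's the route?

blocked — turn right 22°, forward 4.5 m, then turn left 40°, forward 7.5 m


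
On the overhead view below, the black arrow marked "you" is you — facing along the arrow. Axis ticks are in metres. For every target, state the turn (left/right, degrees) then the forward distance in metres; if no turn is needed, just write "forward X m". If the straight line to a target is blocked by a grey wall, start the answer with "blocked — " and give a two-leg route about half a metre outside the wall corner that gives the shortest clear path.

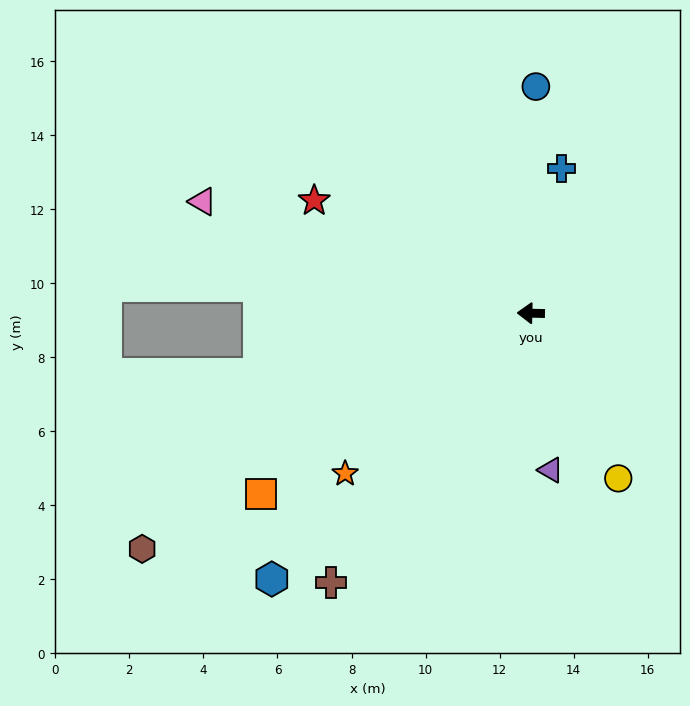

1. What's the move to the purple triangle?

turn left 99°, forward 4.3 m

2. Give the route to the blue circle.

turn right 90°, forward 6.1 m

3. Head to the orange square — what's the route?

turn left 35°, forward 8.8 m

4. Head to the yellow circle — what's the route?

turn left 119°, forward 5.0 m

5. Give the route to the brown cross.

turn left 55°, forward 9.1 m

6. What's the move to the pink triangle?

turn right 17°, forward 9.4 m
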